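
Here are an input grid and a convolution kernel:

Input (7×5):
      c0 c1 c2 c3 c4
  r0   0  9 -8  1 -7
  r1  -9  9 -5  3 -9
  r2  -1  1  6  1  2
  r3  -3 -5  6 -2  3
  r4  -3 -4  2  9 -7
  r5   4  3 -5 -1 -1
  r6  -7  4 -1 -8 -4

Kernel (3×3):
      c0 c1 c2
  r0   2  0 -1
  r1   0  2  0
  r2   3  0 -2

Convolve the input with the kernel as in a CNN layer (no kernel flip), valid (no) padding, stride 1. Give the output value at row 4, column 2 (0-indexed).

14

The receptive field on the input at this output position is [2 9 -7 / -5 -1 -1 / -1 -8 -4]. Elementwise product with the kernel and sum: 2·2 + -7·-1 + -1·2 + -1·3 + -4·-2.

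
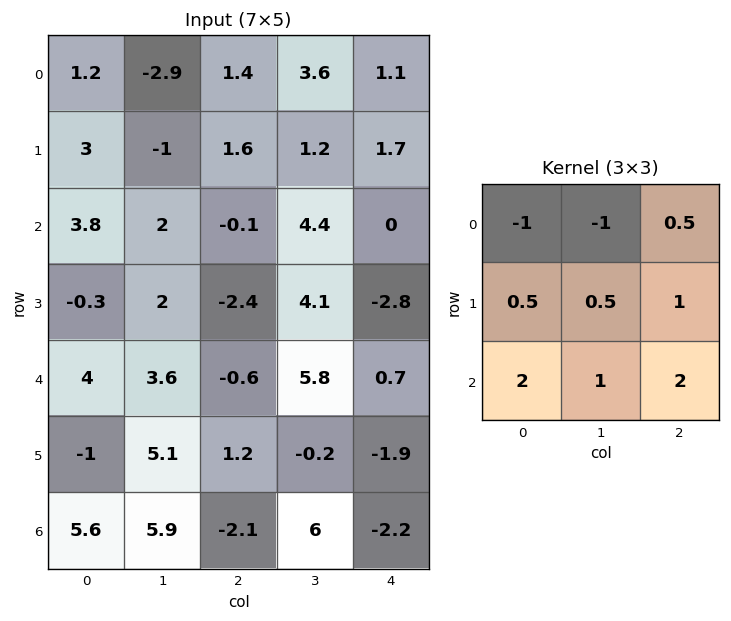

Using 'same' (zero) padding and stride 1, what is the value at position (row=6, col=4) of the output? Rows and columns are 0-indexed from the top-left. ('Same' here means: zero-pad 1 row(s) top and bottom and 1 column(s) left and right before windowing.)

4

The receptive field on the zero-padded input at this output position is [-0.2 -1.9 0 / 6 -2.2 0 / 0 0 0]. Elementwise product with the kernel and sum: -0.2·-1 + -1.9·-1 + 0·0.5 + 6·0.5 + -2.2·0.5 + 0·1 + 0·2 + 0·1 + 0·2.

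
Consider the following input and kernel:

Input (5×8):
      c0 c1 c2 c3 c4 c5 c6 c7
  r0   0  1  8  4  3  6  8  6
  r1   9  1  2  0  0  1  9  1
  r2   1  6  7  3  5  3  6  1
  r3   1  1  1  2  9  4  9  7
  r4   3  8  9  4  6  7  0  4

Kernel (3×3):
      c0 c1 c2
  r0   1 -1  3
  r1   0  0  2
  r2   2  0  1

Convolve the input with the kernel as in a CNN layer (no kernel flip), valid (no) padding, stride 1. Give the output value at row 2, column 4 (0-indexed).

50

The receptive field on the input at this output position is [5 3 6 / 9 4 9 / 6 7 0]. Elementwise product with the kernel and sum: 5·1 + 3·-1 + 6·3 + 9·2 + 6·2 + 0·1.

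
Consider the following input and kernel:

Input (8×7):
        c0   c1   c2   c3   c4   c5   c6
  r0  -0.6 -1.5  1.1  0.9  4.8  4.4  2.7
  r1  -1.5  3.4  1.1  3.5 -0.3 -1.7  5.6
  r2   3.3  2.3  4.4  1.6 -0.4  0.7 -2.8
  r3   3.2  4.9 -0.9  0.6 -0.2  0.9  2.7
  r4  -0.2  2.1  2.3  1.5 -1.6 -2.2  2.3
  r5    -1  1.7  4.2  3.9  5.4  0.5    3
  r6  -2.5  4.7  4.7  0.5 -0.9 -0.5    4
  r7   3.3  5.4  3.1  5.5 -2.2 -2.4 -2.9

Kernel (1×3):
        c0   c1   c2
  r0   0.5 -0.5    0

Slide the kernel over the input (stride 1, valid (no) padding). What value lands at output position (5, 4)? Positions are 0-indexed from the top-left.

2.45

The receptive field on the input at this output position is [5.4 0.5 3]. Elementwise product with the kernel and sum: 5.4·0.5 + 0.5·-0.5.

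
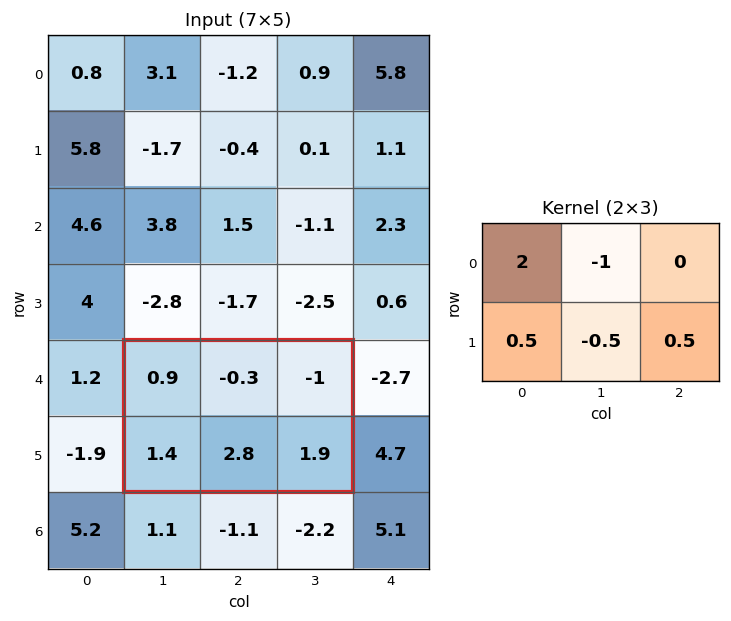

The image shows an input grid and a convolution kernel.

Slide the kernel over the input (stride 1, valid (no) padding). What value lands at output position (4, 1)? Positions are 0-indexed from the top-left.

The receptive field on the input at this output position is [0.9 -0.3 -1 / 1.4 2.8 1.9]. Elementwise product with the kernel and sum: 0.9·2 + -0.3·-1 + 1.4·0.5 + 2.8·-0.5 + 1.9·0.5.

2.35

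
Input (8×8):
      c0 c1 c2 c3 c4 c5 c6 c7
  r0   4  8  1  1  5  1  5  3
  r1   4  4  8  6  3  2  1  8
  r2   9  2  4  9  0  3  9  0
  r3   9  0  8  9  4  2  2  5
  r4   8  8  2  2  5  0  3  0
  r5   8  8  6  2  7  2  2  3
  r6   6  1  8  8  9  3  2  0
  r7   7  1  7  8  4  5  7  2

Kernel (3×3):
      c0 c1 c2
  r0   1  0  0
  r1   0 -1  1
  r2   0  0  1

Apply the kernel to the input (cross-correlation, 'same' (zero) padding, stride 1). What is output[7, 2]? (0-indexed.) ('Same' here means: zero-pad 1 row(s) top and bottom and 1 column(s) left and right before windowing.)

2

The receptive field on the zero-padded input at this output position is [1 8 8 / 1 7 8 / 0 0 0]. Elementwise product with the kernel and sum: 1·1 + 7·-1 + 8·1 + 0·1.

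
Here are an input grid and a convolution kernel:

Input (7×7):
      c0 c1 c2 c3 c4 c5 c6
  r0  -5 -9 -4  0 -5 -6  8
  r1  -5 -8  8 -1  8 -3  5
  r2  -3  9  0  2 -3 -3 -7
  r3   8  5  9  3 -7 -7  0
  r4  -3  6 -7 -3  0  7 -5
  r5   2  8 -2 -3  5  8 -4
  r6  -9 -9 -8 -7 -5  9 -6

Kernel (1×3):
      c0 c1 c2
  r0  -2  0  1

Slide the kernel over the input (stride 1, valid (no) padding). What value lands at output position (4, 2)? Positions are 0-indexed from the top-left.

14

The receptive field on the input at this output position is [-7 -3 0]. Elementwise product with the kernel and sum: -7·-2 + 0·1.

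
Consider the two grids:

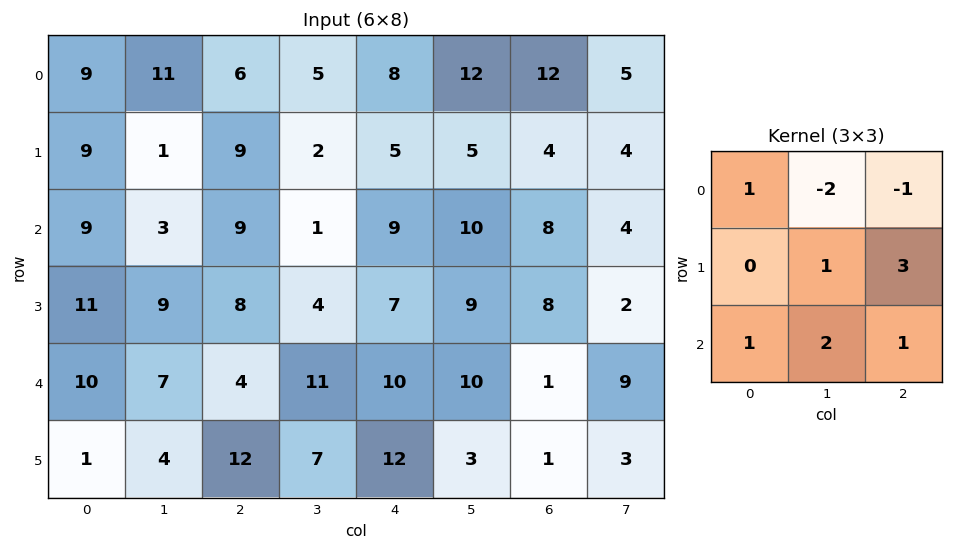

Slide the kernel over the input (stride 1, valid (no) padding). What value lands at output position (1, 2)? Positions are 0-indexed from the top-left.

The receptive field on the input at this output position is [9 2 5 / 9 1 9 / 8 4 7]. Elementwise product with the kernel and sum: 9·1 + 2·-2 + 5·-1 + 1·1 + 9·3 + 8·1 + 4·2 + 7·1.

51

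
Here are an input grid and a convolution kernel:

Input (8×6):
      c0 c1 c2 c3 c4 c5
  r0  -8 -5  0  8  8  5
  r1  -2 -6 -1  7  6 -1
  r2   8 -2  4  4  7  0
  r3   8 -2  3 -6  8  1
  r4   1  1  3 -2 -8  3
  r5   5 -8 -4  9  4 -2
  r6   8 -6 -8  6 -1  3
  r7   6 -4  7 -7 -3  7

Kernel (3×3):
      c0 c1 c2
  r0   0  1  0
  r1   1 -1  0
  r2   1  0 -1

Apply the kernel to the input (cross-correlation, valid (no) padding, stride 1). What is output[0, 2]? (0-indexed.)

-3

The receptive field on the input at this output position is [0 8 8 / -1 7 6 / 4 4 7]. Elementwise product with the kernel and sum: 8·1 + -1·1 + 7·-1 + 4·1 + 7·-1.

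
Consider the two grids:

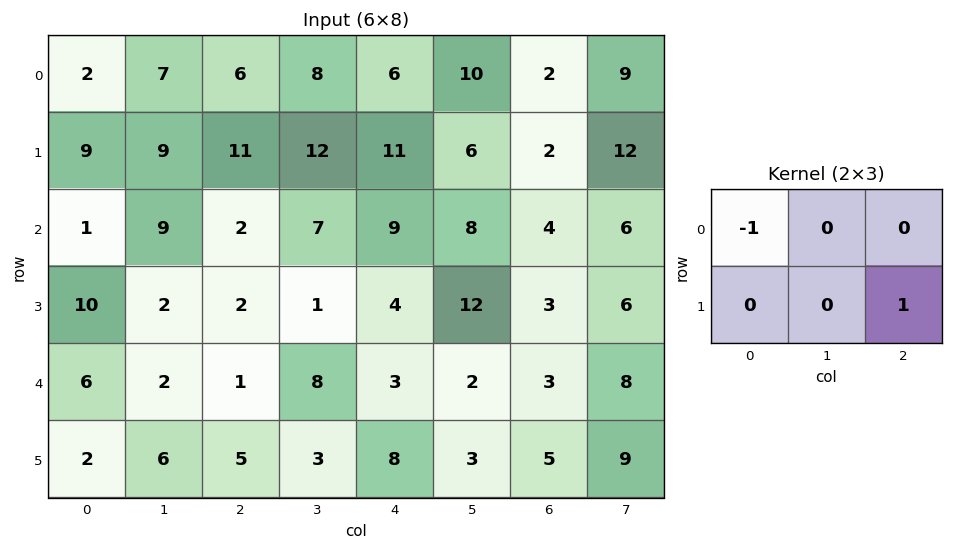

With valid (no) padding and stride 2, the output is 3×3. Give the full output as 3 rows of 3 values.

Output[0,0]: The receptive field on the input at this output position is [2 7 6 / 9 9 11]. Elementwise product with the kernel and sum: 2·-1 + 11·1.
Output[0,1]: The receptive field on the input at this output position is [6 8 6 / 11 12 11]. Elementwise product with the kernel and sum: 6·-1 + 11·1.

9 5 -4
1 2 -6
-1 7 2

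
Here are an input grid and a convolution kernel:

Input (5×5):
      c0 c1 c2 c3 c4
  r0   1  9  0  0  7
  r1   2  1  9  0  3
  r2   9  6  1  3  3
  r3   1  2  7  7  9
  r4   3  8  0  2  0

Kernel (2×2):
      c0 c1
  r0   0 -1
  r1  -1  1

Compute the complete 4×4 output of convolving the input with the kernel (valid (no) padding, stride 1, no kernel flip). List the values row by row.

-10 8 -9 -4
-4 -14 2 -3
-5 4 -3 -1
3 -15 -5 -11

Output[0,0]: The receptive field on the input at this output position is [1 9 / 2 1]. Elementwise product with the kernel and sum: 9·-1 + 2·-1 + 1·1.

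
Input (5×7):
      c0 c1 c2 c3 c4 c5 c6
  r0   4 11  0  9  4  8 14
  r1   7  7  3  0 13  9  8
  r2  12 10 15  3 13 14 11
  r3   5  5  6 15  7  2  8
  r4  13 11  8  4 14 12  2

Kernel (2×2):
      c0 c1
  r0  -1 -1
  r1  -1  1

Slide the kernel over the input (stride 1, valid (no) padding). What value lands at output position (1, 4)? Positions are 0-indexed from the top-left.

-21

The receptive field on the input at this output position is [13 9 / 13 14]. Elementwise product with the kernel and sum: 13·-1 + 9·-1 + 13·-1 + 14·1.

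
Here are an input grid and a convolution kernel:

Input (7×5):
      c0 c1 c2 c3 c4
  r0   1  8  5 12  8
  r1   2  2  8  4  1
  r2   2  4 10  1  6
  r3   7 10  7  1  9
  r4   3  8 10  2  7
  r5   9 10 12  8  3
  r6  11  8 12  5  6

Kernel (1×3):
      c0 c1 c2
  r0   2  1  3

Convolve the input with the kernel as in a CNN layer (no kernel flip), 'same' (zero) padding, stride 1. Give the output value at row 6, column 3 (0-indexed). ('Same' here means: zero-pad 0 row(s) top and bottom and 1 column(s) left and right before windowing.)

47

The receptive field on the zero-padded input at this output position is [12 5 6]. Elementwise product with the kernel and sum: 12·2 + 5·1 + 6·3.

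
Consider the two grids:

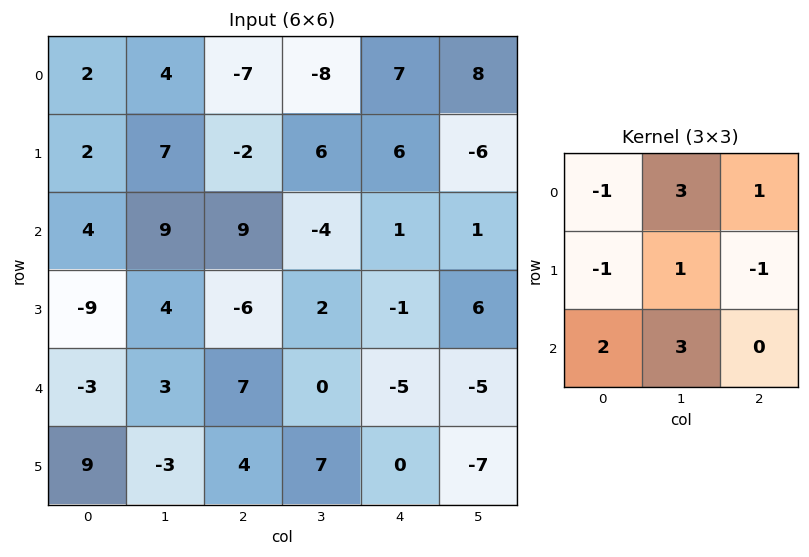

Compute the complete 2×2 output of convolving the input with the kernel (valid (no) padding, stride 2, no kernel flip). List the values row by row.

45 -2
54 3

Output[0,0]: The receptive field on the input at this output position is [2 4 -7 / 2 7 -2 / 4 9 9]. Elementwise product with the kernel and sum: 2·-1 + 4·3 + -7·1 + 2·-1 + 7·1 + -2·-1 + 4·2 + 9·3.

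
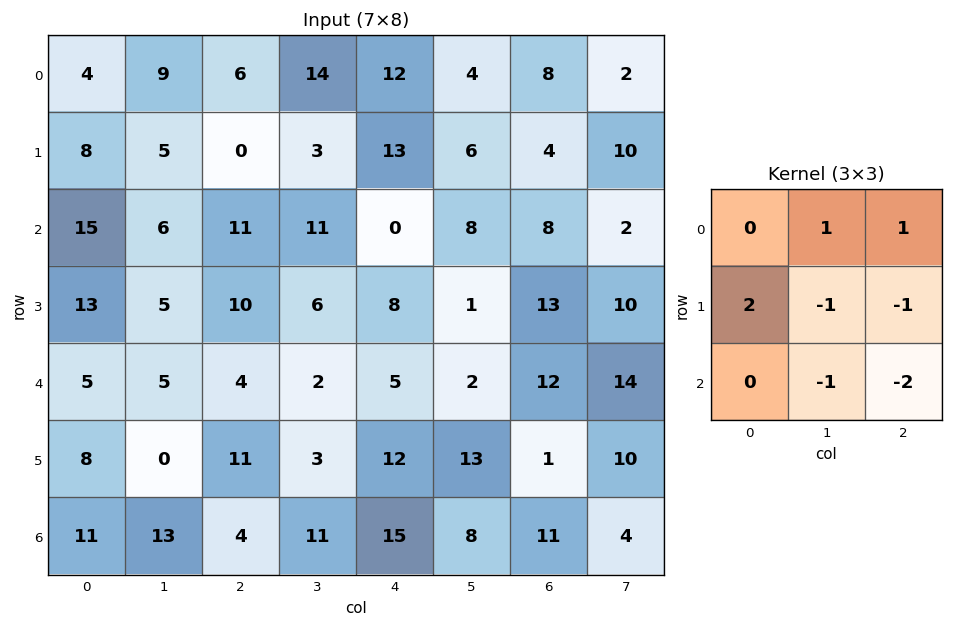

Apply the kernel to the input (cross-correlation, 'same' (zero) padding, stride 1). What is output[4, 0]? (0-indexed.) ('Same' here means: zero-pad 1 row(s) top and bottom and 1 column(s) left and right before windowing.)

The receptive field on the zero-padded input at this output position is [0 13 5 / 0 5 5 / 0 8 0]. Elementwise product with the kernel and sum: 13·1 + 5·1 + 0·2 + 5·-1 + 5·-1 + 8·-1 + 0·-2.

0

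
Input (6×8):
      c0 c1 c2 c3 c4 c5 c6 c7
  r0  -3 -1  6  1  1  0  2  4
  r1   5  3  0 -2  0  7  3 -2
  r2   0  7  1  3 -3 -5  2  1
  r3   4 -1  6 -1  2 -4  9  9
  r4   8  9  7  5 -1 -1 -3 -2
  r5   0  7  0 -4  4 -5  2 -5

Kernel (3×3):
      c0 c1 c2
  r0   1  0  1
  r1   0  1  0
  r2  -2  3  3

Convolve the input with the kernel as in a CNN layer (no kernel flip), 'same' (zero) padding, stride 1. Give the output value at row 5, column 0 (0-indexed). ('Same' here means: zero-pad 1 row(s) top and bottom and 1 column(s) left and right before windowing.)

9

The receptive field on the zero-padded input at this output position is [0 8 9 / 0 0 7 / 0 0 0]. Elementwise product with the kernel and sum: 0·1 + 9·1 + 0·1 + 0·-2 + 0·3 + 0·3.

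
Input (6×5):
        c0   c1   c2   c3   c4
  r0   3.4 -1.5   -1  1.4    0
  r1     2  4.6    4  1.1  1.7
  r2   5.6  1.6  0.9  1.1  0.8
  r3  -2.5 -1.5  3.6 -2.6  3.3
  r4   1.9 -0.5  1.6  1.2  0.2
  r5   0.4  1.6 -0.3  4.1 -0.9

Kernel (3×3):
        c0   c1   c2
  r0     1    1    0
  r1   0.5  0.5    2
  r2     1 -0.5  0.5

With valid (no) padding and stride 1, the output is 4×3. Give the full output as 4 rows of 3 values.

18.45 5.7 7.1
12.05 7.45 14.25
15.35 -2.35 10.2
-0.65 8.85 0

Output[0,0]: The receptive field on the input at this output position is [3.4 -1.5 -1 / 2 4.6 4 / 5.6 1.6 0.9]. Elementwise product with the kernel and sum: 3.4·1 + -1.5·1 + 2·0.5 + 4.6·0.5 + 4·2 + 5.6·1 + 1.6·-0.5 + 0.9·0.5.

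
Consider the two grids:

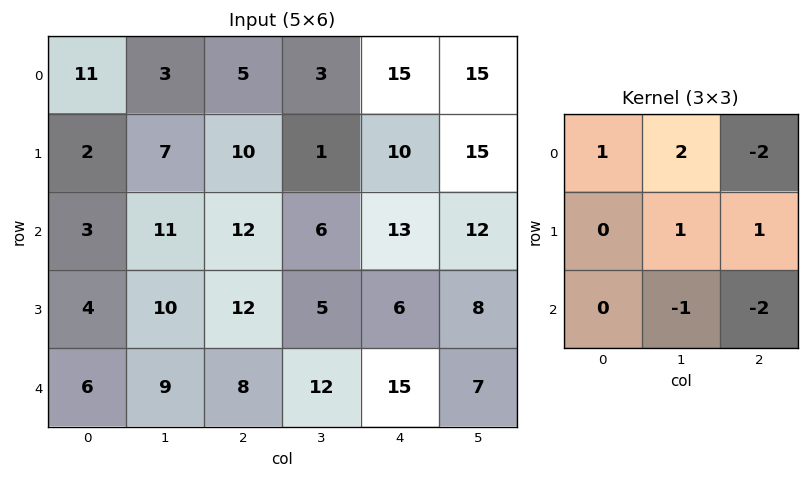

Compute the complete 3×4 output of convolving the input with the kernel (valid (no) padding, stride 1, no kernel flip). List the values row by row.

Output[0,0]: The receptive field on the input at this output position is [11 3 5 / 2 7 10 / 3 11 12]. Elementwise product with the kernel and sum: 11·1 + 3·2 + 5·-2 + 7·1 + 10·1 + 11·-1 + 12·-2.

-11 -6 -40 -9
-15 21 -6 -6
-2 8 -33 -7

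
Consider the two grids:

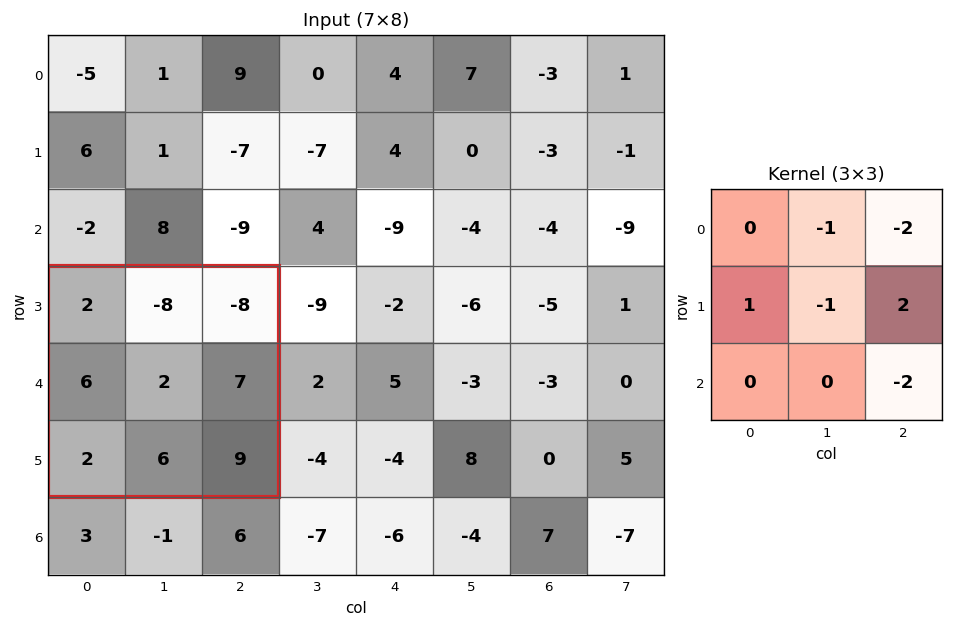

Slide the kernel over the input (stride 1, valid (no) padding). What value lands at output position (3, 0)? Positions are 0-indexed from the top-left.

The receptive field on the input at this output position is [2 -8 -8 / 6 2 7 / 2 6 9]. Elementwise product with the kernel and sum: -8·-1 + -8·-2 + 6·1 + 2·-1 + 7·2 + 9·-2.

24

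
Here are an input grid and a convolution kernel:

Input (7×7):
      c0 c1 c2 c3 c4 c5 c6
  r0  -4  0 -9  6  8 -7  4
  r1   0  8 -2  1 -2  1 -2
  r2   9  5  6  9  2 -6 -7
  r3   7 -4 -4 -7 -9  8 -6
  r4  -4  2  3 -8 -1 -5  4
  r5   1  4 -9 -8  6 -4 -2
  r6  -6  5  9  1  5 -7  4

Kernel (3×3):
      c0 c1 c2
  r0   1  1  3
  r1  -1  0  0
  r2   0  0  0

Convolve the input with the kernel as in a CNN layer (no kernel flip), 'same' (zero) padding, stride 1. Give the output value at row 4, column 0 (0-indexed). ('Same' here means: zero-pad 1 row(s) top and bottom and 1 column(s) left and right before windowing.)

-5

The receptive field on the zero-padded input at this output position is [0 7 -4 / 0 -4 2 / 0 1 4]. Elementwise product with the kernel and sum: 0·1 + 7·1 + -4·3 + 0·-1.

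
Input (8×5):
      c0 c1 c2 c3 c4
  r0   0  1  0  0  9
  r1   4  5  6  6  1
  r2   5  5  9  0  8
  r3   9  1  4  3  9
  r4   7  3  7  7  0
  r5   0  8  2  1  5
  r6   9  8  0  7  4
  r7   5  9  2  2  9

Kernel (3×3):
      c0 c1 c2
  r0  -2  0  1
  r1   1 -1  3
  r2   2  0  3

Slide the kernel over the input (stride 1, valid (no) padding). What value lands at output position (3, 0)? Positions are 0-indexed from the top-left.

The receptive field on the input at this output position is [9 1 4 / 7 3 7 / 0 8 2]. Elementwise product with the kernel and sum: 9·-2 + 4·1 + 7·1 + 3·-1 + 7·3 + 0·2 + 2·3.

17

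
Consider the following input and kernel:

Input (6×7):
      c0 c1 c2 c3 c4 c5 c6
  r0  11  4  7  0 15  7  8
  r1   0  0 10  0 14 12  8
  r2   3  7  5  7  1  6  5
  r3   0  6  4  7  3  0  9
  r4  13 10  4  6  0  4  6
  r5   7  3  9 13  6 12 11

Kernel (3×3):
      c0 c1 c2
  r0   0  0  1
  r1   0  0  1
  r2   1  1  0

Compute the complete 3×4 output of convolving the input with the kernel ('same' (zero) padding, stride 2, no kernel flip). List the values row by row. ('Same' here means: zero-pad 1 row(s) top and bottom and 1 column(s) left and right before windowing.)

4 10 21 20
7 17 28 9
23 25 23 23

Output[0,0]: The receptive field on the zero-padded input at this output position is [0 0 0 / 0 11 4 / 0 0 0]. Elementwise product with the kernel and sum: 0·1 + 4·1 + 0·1 + 0·1.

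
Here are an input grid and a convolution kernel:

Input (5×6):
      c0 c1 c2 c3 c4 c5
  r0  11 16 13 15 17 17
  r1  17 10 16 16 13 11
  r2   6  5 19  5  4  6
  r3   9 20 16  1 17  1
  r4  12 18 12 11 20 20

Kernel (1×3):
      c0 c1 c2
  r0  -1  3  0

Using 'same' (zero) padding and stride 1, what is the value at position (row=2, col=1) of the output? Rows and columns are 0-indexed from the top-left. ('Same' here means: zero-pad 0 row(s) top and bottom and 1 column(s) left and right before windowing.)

The receptive field on the zero-padded input at this output position is [6 5 19]. Elementwise product with the kernel and sum: 6·-1 + 5·3.

9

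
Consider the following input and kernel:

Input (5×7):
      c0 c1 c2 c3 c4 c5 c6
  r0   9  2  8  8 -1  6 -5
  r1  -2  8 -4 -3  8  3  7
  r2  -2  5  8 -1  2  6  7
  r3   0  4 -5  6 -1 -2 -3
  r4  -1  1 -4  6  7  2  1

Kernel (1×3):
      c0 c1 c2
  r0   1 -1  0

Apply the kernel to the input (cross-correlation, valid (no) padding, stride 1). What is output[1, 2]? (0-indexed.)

The receptive field on the input at this output position is [-4 -3 8]. Elementwise product with the kernel and sum: -4·1 + -3·-1.

-1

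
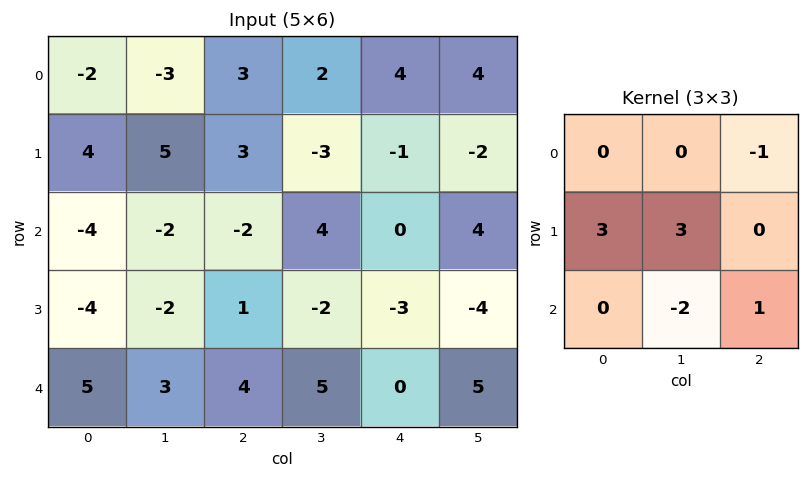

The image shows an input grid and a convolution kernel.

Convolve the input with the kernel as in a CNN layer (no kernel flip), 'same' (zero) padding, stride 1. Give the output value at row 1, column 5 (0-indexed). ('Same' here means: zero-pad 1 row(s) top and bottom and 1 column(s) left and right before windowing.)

-17

The receptive field on the zero-padded input at this output position is [4 4 0 / -1 -2 0 / 0 4 0]. Elementwise product with the kernel and sum: 0·-1 + -1·3 + -2·3 + 4·-2 + 0·1.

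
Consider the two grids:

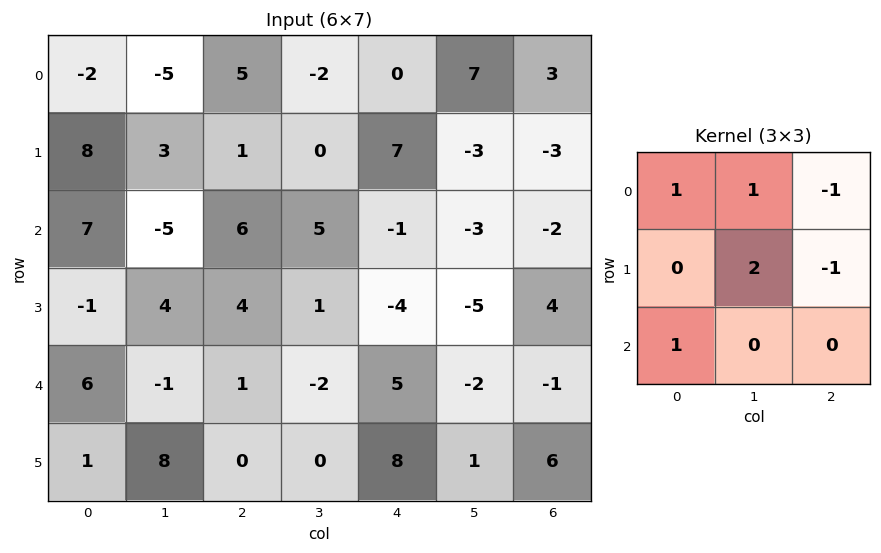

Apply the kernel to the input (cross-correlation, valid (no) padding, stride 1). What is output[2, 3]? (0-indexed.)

The receptive field on the input at this output position is [5 -1 -3 / 1 -4 -5 / -2 5 -2]. Elementwise product with the kernel and sum: 5·1 + -1·1 + -3·-1 + -4·2 + -5·-1 + -2·1.

2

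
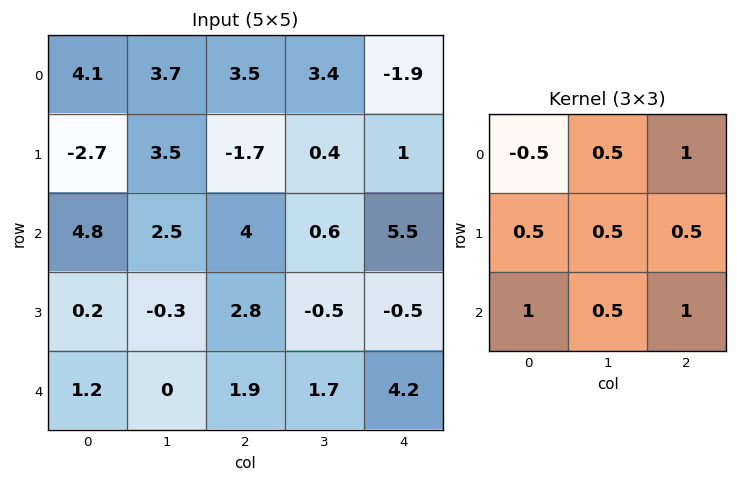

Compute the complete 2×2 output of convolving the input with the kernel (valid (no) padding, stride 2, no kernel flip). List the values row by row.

Output[0,0]: The receptive field on the input at this output position is [4.1 3.7 3.5 / -2.7 3.5 -1.7 / 4.8 2.5 4]. Elementwise product with the kernel and sum: 4.1·-0.5 + 3.7·0.5 + 3.5·1 + -2.7·0.5 + 3.5·0.5 + -1.7·0.5 + 4.8·1 + 2.5·0.5 + 4·1.
Output[0,1]: The receptive field on the input at this output position is [3.5 3.4 -1.9 / -1.7 0.4 1 / 4 0.6 5.5]. Elementwise product with the kernel and sum: 3.5·-0.5 + 3.4·0.5 + -1.9·1 + -1.7·0.5 + 0.4·0.5 + 1·0.5 + 4·1 + 0.6·0.5 + 5.5·1.

12.9 7.7
7.3 11.65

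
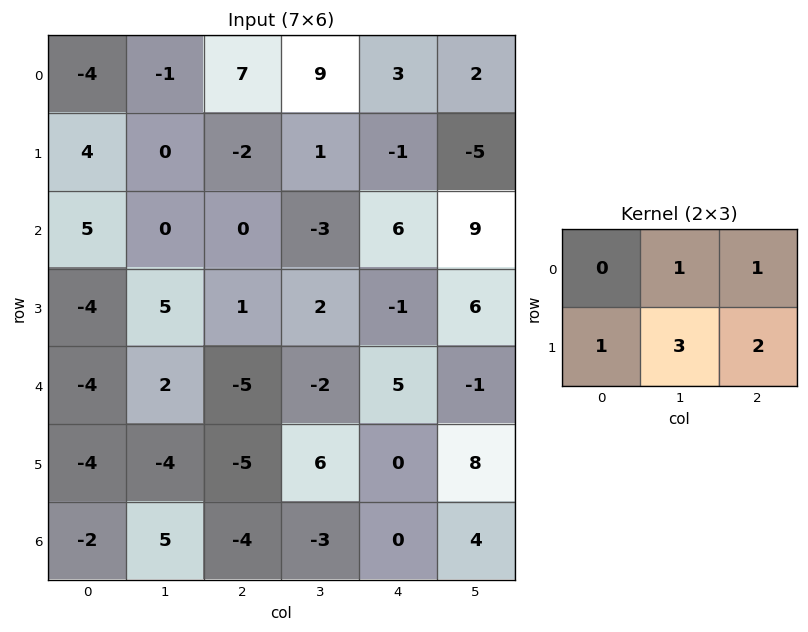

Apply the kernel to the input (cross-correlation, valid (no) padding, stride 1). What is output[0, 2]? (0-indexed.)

The receptive field on the input at this output position is [7 9 3 / -2 1 -1]. Elementwise product with the kernel and sum: 9·1 + 3·1 + -2·1 + 1·3 + -1·2.

11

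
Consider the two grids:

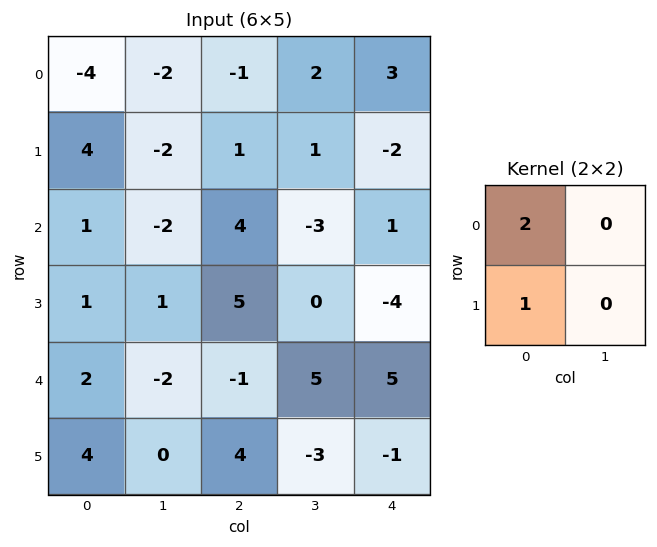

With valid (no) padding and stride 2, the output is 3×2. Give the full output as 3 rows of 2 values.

-4 -1
3 13
8 2

Output[0,0]: The receptive field on the input at this output position is [-4 -2 / 4 -2]. Elementwise product with the kernel and sum: -4·2 + 4·1.
Output[0,1]: The receptive field on the input at this output position is [-1 2 / 1 1]. Elementwise product with the kernel and sum: -1·2 + 1·1.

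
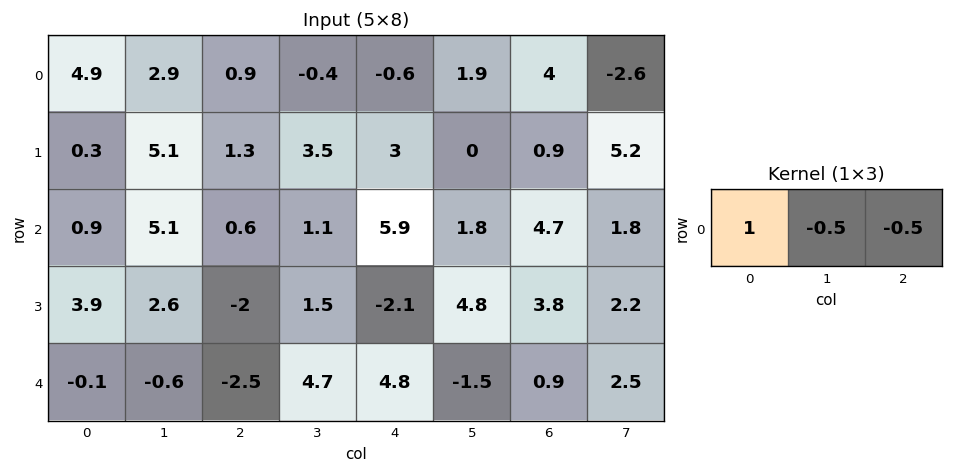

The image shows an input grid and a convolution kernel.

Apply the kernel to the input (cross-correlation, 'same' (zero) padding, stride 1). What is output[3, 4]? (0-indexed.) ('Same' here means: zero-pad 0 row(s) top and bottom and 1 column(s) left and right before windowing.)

The receptive field on the zero-padded input at this output position is [1.5 -2.1 4.8]. Elementwise product with the kernel and sum: 1.5·1 + -2.1·-0.5 + 4.8·-0.5.

0.15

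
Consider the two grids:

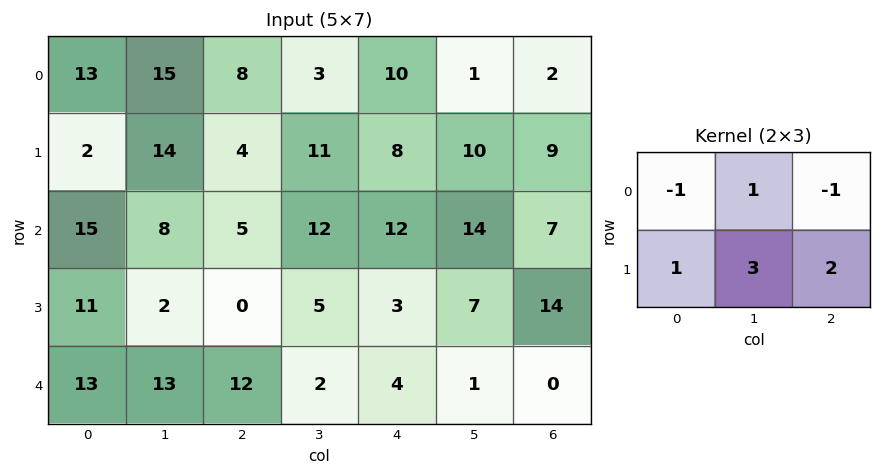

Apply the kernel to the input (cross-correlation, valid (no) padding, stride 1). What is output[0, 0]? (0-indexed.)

46

The receptive field on the input at this output position is [13 15 8 / 2 14 4]. Elementwise product with the kernel and sum: 13·-1 + 15·1 + 8·-1 + 2·1 + 14·3 + 4·2.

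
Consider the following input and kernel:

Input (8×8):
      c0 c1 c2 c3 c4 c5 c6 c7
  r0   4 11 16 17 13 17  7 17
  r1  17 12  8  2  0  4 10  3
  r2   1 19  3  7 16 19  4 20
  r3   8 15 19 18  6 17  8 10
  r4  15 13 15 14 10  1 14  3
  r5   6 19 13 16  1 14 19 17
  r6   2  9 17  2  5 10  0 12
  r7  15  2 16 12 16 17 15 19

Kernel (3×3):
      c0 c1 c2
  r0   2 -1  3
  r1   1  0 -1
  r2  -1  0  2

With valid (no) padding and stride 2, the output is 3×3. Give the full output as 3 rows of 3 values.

59 91 12
-4 65 41
87 51 38

Output[0,0]: The receptive field on the input at this output position is [4 11 16 / 17 12 8 / 1 19 3]. Elementwise product with the kernel and sum: 4·2 + 11·-1 + 16·3 + 17·1 + 8·-1 + 1·-1 + 3·2.
Output[0,1]: The receptive field on the input at this output position is [16 17 13 / 8 2 0 / 3 7 16]. Elementwise product with the kernel and sum: 16·2 + 17·-1 + 13·3 + 8·1 + 0·-1 + 3·-1 + 16·2.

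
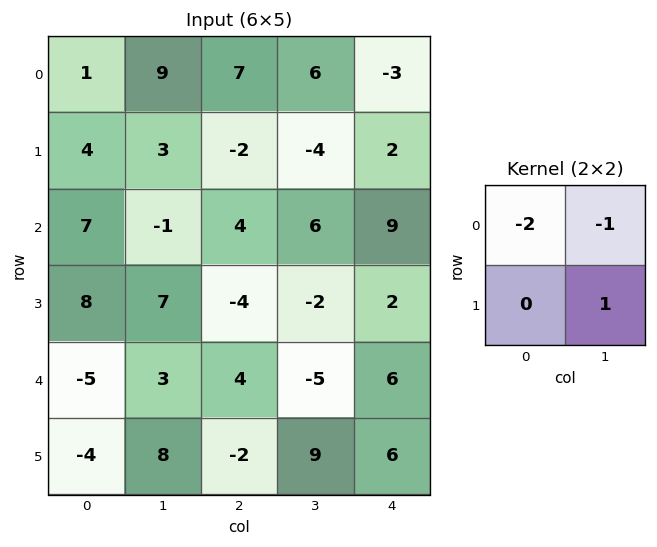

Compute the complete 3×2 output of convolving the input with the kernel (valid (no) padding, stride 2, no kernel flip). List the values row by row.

-8 -24
-6 -16
15 6

Output[0,0]: The receptive field on the input at this output position is [1 9 / 4 3]. Elementwise product with the kernel and sum: 1·-2 + 9·-1 + 3·1.
Output[0,1]: The receptive field on the input at this output position is [7 6 / -2 -4]. Elementwise product with the kernel and sum: 7·-2 + 6·-1 + -4·1.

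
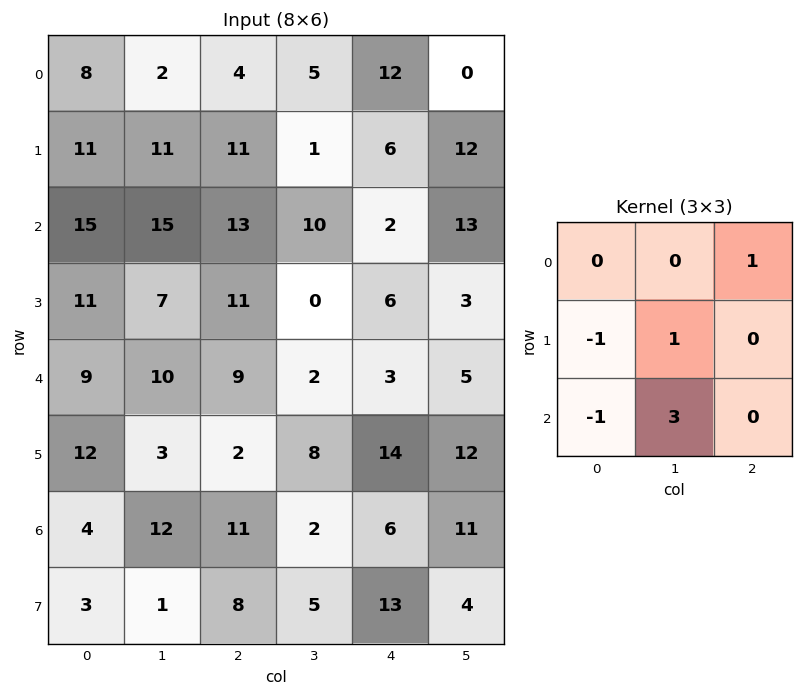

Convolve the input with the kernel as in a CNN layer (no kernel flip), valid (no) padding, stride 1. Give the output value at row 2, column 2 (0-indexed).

-12

The receptive field on the input at this output position is [13 10 2 / 11 0 6 / 9 2 3]. Elementwise product with the kernel and sum: 2·1 + 11·-1 + 0·1 + 9·-1 + 2·3.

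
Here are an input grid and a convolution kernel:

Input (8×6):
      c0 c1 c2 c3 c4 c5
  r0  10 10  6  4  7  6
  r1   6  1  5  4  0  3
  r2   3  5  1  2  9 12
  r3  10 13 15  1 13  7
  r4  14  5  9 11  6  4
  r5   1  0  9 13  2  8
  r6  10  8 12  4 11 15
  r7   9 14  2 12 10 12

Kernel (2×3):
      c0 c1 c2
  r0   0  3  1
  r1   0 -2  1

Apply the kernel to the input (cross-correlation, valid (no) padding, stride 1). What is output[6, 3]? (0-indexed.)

The receptive field on the input at this output position is [4 11 15 / 12 10 12]. Elementwise product with the kernel and sum: 11·3 + 15·1 + 10·-2 + 12·1.

40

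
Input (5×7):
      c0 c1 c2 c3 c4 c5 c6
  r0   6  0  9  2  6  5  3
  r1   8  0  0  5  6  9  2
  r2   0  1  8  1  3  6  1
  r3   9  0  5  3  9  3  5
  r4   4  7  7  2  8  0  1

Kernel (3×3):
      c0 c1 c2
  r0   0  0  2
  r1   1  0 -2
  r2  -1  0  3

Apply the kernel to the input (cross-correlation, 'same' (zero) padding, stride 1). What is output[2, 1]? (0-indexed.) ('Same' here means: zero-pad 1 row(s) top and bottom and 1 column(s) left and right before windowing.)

The receptive field on the zero-padded input at this output position is [8 0 0 / 0 1 8 / 9 0 5]. Elementwise product with the kernel and sum: 0·2 + 0·1 + 8·-2 + 9·-1 + 5·3.

-10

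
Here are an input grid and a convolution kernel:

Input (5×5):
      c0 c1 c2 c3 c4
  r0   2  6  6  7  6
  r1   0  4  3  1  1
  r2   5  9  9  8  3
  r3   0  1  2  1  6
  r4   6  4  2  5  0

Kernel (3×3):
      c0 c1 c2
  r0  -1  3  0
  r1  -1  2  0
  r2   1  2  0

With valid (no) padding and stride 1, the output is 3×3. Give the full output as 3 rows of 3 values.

Output[0,0]: The receptive field on the input at this output position is [2 6 6 / 0 4 3 / 5 9 9]. Elementwise product with the kernel and sum: 2·-1 + 6·3 + 0·-1 + 4·2 + 5·1 + 9·2.
Output[0,1]: The receptive field on the input at this output position is [6 6 7 / 4 3 1 / 9 9 8]. Elementwise product with the kernel and sum: 6·-1 + 6·3 + 4·-1 + 3·2 + 9·1 + 9·2.

47 41 39
27 19 11
38 29 27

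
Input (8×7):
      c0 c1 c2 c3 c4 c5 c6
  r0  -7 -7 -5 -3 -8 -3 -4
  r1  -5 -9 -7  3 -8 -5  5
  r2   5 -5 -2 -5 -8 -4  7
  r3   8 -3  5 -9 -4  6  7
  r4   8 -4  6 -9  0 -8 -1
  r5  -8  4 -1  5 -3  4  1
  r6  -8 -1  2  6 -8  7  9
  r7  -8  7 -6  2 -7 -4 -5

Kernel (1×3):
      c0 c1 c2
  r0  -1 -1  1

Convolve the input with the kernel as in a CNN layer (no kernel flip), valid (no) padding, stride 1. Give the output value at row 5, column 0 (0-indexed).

The receptive field on the input at this output position is [-8 4 -1]. Elementwise product with the kernel and sum: -8·-1 + 4·-1 + -1·1.

3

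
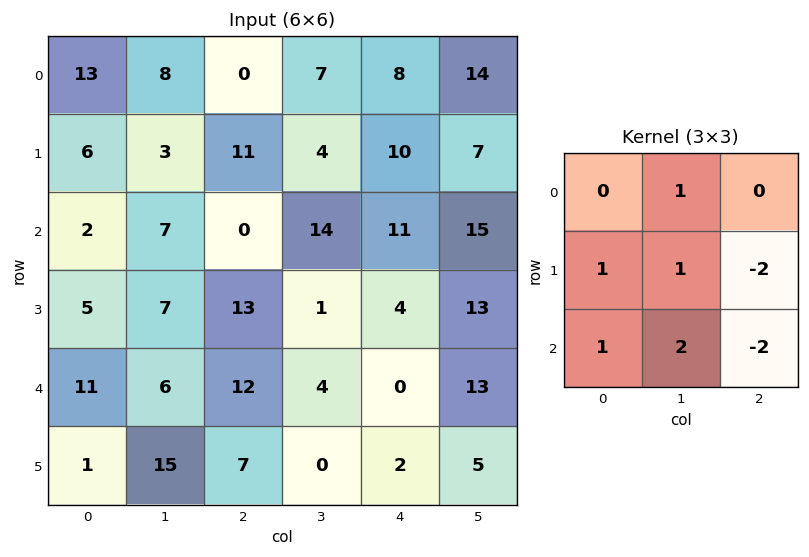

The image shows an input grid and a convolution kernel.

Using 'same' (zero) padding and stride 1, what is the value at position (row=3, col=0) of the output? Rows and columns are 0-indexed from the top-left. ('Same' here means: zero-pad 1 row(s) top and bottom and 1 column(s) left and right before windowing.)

3

The receptive field on the zero-padded input at this output position is [0 2 7 / 0 5 7 / 0 11 6]. Elementwise product with the kernel and sum: 2·1 + 0·1 + 5·1 + 7·-2 + 0·1 + 11·2 + 6·-2.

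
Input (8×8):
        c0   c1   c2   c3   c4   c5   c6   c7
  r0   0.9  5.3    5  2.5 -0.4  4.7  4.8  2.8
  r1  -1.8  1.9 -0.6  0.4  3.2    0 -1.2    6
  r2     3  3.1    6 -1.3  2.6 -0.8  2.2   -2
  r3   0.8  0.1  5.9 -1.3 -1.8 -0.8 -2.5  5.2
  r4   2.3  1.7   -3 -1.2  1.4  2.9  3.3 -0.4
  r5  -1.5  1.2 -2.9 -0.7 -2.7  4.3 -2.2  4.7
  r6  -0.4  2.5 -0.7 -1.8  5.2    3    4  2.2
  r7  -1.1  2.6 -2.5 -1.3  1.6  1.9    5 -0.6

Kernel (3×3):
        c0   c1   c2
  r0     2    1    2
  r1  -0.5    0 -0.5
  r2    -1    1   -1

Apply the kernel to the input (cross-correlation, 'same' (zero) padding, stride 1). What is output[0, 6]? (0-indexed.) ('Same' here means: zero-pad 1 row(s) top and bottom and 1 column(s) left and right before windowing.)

-10.95

The receptive field on the zero-padded input at this output position is [0 0 0 / 4.7 4.8 2.8 / 0 -1.2 6]. Elementwise product with the kernel and sum: 0·2 + 0·1 + 0·2 + 4.7·-0.5 + 2.8·-0.5 + 0·-1 + -1.2·1 + 6·-1.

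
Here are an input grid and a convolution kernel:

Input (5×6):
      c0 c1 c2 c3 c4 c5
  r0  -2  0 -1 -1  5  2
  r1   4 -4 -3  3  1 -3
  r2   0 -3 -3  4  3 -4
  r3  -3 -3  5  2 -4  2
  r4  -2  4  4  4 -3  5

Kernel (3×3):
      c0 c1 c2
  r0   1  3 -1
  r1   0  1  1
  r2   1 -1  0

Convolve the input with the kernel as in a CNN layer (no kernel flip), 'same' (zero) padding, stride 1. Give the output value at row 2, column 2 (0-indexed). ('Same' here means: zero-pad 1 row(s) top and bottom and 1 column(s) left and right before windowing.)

-23

The receptive field on the zero-padded input at this output position is [-4 -3 3 / -3 -3 4 / -3 5 2]. Elementwise product with the kernel and sum: -4·1 + -3·3 + 3·-1 + -3·1 + 4·1 + -3·1 + 5·-1.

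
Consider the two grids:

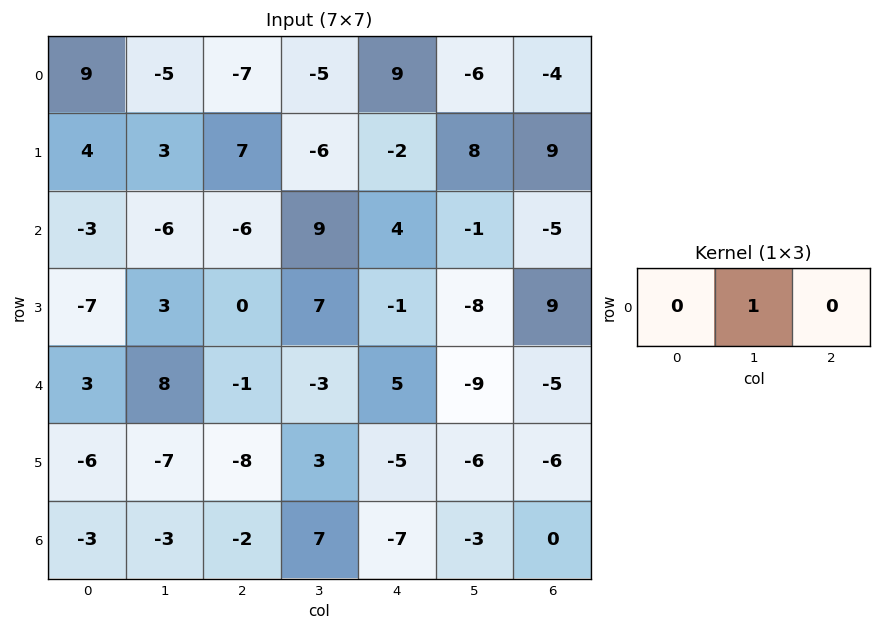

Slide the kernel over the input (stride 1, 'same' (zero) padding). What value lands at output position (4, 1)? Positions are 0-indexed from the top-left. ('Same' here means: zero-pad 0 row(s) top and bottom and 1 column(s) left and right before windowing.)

8

The receptive field on the zero-padded input at this output position is [3 8 -1]. Elementwise product with the kernel and sum: 8·1.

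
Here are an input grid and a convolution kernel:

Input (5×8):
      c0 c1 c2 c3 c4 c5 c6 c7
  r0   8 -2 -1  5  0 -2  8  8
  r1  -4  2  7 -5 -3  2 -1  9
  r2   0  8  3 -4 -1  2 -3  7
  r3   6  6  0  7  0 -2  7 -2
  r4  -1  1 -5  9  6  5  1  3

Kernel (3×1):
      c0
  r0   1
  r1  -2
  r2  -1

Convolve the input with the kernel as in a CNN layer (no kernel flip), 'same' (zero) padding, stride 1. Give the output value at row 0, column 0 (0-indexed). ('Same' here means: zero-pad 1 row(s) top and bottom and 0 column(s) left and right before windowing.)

-12

The receptive field on the zero-padded input at this output position is [0 / 8 / -4]. Elementwise product with the kernel and sum: 0·1 + 8·-2 + -4·-1.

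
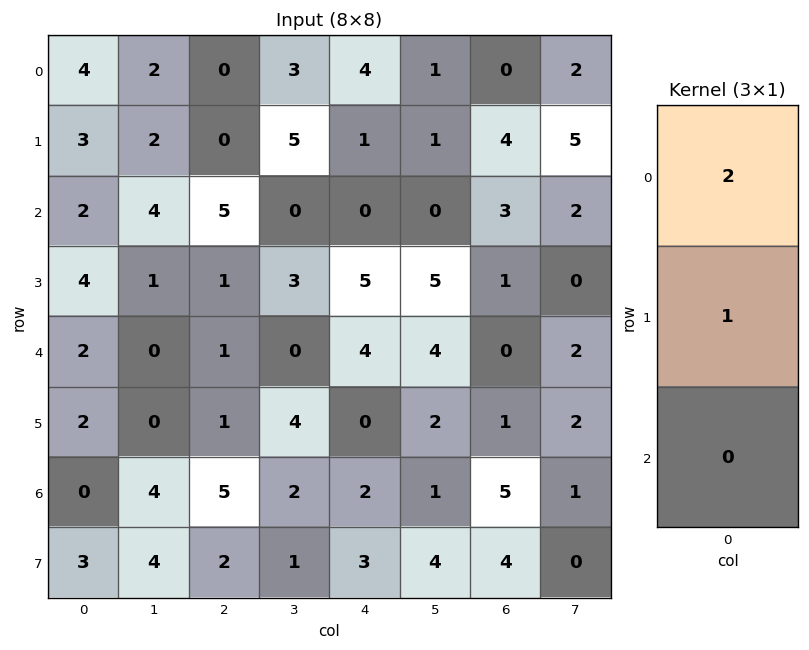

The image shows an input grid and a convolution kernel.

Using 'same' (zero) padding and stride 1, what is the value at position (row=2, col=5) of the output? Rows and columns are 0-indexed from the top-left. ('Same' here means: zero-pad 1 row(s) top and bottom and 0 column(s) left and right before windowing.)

The receptive field on the zero-padded input at this output position is [1 / 0 / 5]. Elementwise product with the kernel and sum: 1·2 + 0·1.

2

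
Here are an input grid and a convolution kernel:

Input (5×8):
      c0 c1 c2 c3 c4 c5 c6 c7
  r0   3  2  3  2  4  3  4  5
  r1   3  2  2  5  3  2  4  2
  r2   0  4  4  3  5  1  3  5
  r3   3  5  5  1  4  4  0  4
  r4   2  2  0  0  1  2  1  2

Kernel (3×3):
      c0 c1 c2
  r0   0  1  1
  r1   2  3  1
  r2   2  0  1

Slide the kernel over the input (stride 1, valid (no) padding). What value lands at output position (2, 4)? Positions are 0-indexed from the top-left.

27

The receptive field on the input at this output position is [5 1 3 / 4 4 0 / 1 2 1]. Elementwise product with the kernel and sum: 1·1 + 3·1 + 4·2 + 4·3 + 0·1 + 1·2 + 1·1.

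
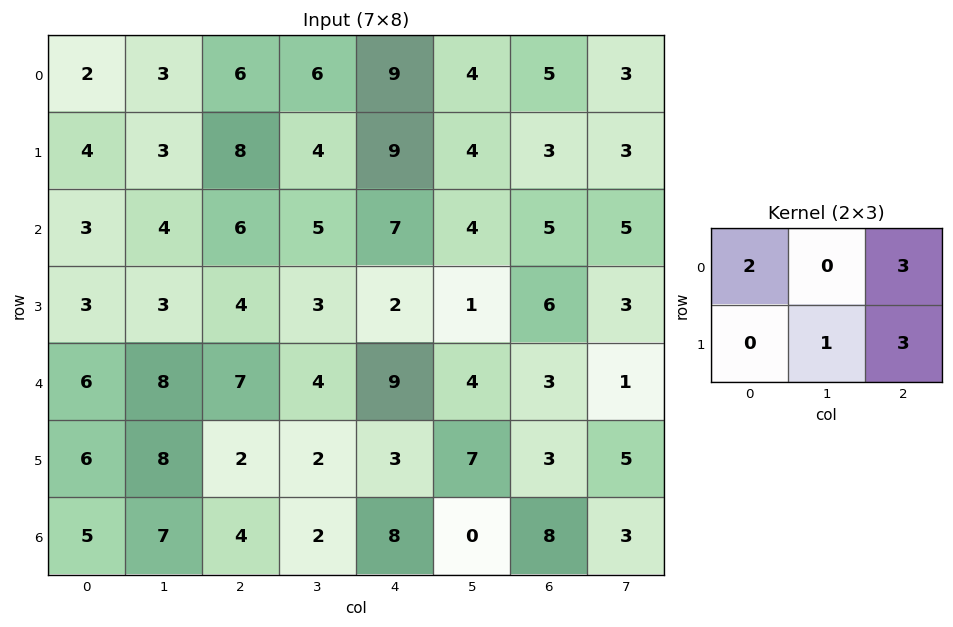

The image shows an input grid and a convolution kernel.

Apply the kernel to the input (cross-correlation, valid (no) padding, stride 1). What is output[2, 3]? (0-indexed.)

The receptive field on the input at this output position is [5 7 4 / 3 2 1]. Elementwise product with the kernel and sum: 5·2 + 4·3 + 2·1 + 1·3.

27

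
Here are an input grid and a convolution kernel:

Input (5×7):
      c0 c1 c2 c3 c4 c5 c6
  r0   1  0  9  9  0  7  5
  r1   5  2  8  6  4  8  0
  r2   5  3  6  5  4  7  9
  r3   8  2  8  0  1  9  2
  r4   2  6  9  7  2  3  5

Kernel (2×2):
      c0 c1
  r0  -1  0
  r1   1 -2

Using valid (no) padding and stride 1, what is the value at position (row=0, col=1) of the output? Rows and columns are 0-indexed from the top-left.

The receptive field on the input at this output position is [0 9 / 2 8]. Elementwise product with the kernel and sum: 0·-1 + 2·1 + 8·-2.

-14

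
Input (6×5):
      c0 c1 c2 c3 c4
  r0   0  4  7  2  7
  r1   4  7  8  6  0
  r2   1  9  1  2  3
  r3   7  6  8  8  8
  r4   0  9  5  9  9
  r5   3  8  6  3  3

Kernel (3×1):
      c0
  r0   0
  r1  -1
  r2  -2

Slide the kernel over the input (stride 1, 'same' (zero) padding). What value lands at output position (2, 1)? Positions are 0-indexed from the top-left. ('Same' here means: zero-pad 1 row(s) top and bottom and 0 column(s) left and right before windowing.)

-21

The receptive field on the zero-padded input at this output position is [7 / 9 / 6]. Elementwise product with the kernel and sum: 9·-1 + 6·-2.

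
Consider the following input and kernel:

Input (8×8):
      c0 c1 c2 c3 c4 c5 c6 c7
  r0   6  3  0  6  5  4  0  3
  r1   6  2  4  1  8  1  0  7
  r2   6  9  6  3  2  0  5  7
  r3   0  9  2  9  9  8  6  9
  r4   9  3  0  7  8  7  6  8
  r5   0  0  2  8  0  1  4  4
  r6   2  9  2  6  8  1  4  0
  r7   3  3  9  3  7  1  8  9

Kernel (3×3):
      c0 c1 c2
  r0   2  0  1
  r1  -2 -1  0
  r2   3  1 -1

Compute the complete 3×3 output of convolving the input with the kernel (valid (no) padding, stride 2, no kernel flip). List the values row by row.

Output[0,0]: The receptive field on the input at this output position is [6 3 0 / 6 2 4 / 6 9 6]. Elementwise product with the kernel and sum: 6·2 + 0·1 + 6·-2 + 2·-1 + 6·3 + 9·1 + 6·-1.
Output[0,1]: The receptive field on the input at this output position is [0 6 5 / 4 1 8 / 6 3 2]. Elementwise product with the kernel and sum: 0·2 + 5·1 + 4·-2 + 1·-1 + 6·3 + 3·1 + 2·-1.

19 15 -6
39 0 8
31 0 42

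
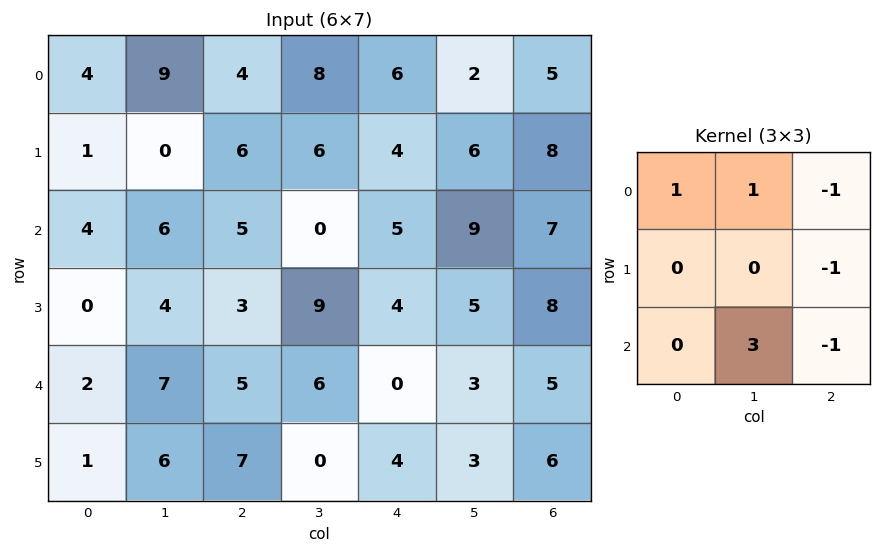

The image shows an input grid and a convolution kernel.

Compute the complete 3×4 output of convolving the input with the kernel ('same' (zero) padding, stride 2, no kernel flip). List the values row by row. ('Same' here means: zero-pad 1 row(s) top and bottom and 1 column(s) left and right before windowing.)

-6 4 4 24
-9 0 2 38
-14 13 14 31

Output[0,0]: The receptive field on the zero-padded input at this output position is [0 0 0 / 0 4 9 / 0 1 0]. Elementwise product with the kernel and sum: 0·1 + 0·1 + 0·-1 + 9·-1 + 1·3 + 0·-1.
Output[0,1]: The receptive field on the zero-padded input at this output position is [0 0 0 / 9 4 8 / 0 6 6]. Elementwise product with the kernel and sum: 0·1 + 0·1 + 0·-1 + 8·-1 + 6·3 + 6·-1.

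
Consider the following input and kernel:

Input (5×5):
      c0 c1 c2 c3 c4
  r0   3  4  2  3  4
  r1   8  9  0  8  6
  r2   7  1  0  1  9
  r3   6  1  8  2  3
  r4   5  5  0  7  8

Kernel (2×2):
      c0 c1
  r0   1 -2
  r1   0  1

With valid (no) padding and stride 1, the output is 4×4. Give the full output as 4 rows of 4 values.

4 0 4 1
-9 9 -15 5
6 9 0 -14
9 -15 11 4

Output[0,0]: The receptive field on the input at this output position is [3 4 / 8 9]. Elementwise product with the kernel and sum: 3·1 + 4·-2 + 9·1.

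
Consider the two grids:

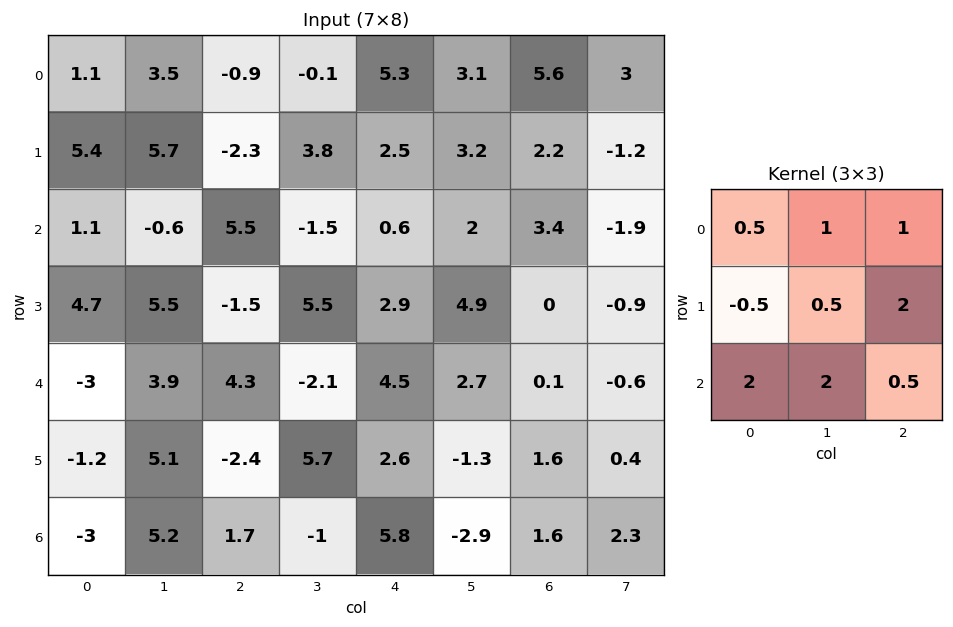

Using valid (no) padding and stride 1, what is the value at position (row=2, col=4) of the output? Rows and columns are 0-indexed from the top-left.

21.15

The receptive field on the input at this output position is [0.6 2 3.4 / 2.9 4.9 0 / 4.5 2.7 0.1]. Elementwise product with the kernel and sum: 0.6·0.5 + 2·1 + 3.4·1 + 2.9·-0.5 + 4.9·0.5 + 0·2 + 4.5·2 + 2.7·2 + 0.1·0.5.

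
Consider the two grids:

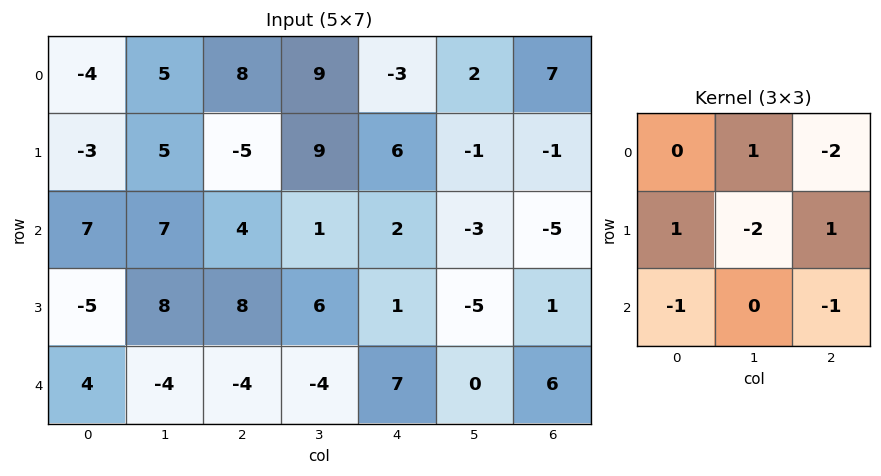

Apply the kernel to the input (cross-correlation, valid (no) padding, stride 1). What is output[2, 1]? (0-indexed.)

8

The receptive field on the input at this output position is [7 4 1 / 8 8 6 / -4 -4 -4]. Elementwise product with the kernel and sum: 4·1 + 1·-2 + 8·1 + 8·-2 + 6·1 + -4·-1 + -4·-1.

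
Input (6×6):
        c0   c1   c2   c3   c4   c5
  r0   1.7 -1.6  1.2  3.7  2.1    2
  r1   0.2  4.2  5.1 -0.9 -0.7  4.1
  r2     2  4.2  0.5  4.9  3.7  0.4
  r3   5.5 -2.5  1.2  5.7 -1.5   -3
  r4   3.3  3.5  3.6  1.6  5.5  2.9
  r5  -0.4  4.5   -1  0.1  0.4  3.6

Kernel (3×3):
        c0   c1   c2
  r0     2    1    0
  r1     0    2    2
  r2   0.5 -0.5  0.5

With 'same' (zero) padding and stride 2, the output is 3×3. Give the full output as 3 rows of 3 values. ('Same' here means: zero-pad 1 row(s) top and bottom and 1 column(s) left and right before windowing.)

2.2 8.9 10.15
8.6 25.3 7.8
21.55 9.4 28.35

Output[0,0]: The receptive field on the zero-padded input at this output position is [0 0 0 / 0 1.7 -1.6 / 0 0.2 4.2]. Elementwise product with the kernel and sum: 0·2 + 0·1 + 1.7·2 + -1.6·2 + 0·0.5 + 0.2·-0.5 + 4.2·0.5.
Output[0,1]: The receptive field on the zero-padded input at this output position is [0 0 0 / -1.6 1.2 3.7 / 4.2 5.1 -0.9]. Elementwise product with the kernel and sum: 0·2 + 0·1 + 1.2·2 + 3.7·2 + 4.2·0.5 + 5.1·-0.5 + -0.9·0.5.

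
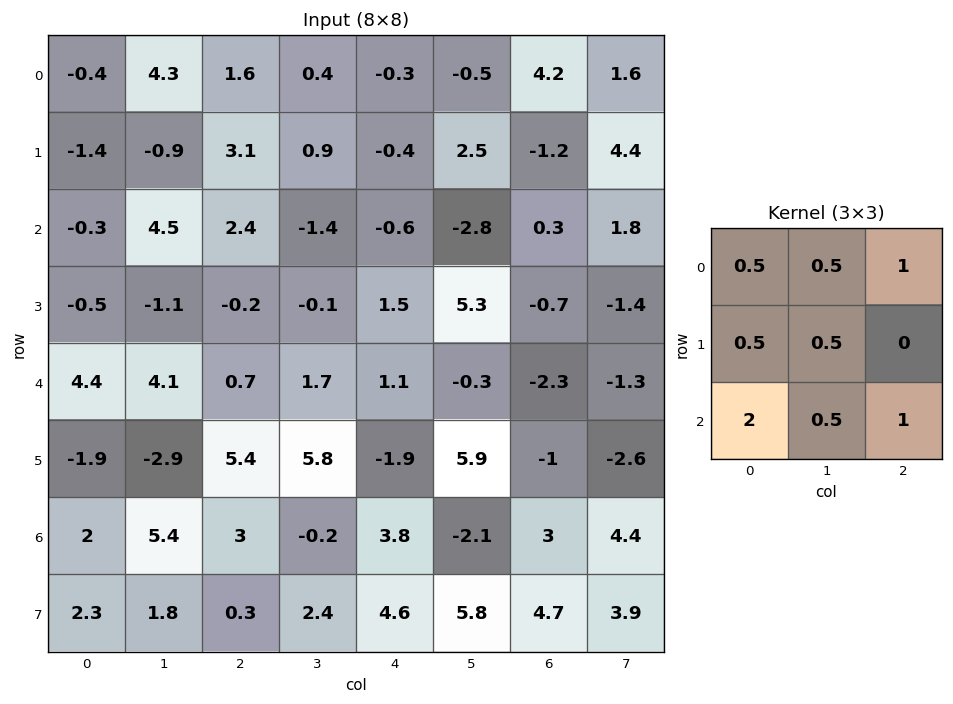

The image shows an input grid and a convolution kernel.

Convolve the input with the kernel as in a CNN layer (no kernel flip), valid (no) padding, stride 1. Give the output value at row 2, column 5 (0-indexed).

The receptive field on the input at this output position is [-2.8 0.3 1.8 / 5.3 -0.7 -1.4 / -0.3 -2.3 -1.3]. Elementwise product with the kernel and sum: -2.8·0.5 + 0.3·0.5 + 1.8·1 + 5.3·0.5 + -0.7·0.5 + -0.3·2 + -2.3·0.5 + -1.3·1.

-0.2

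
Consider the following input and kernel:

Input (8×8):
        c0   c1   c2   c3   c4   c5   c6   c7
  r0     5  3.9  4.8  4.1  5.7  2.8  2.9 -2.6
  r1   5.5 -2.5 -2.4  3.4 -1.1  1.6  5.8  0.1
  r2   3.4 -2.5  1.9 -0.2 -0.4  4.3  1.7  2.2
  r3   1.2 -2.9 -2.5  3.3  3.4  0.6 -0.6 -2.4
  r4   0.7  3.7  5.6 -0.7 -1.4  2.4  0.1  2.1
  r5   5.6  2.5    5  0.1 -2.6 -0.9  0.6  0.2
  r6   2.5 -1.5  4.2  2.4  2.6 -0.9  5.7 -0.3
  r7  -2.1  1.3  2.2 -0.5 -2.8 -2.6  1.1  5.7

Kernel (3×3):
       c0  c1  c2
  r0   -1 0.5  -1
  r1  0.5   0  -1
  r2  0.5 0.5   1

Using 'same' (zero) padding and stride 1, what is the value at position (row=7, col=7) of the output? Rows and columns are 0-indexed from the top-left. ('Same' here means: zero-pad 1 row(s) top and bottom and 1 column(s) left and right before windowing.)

-5.3

The receptive field on the zero-padded input at this output position is [5.7 -0.3 0 / 1.1 5.7 0 / 0 0 0]. Elementwise product with the kernel and sum: 5.7·-1 + -0.3·0.5 + 0·-1 + 1.1·0.5 + 0·-1 + 0·0.5 + 0·0.5 + 0·1.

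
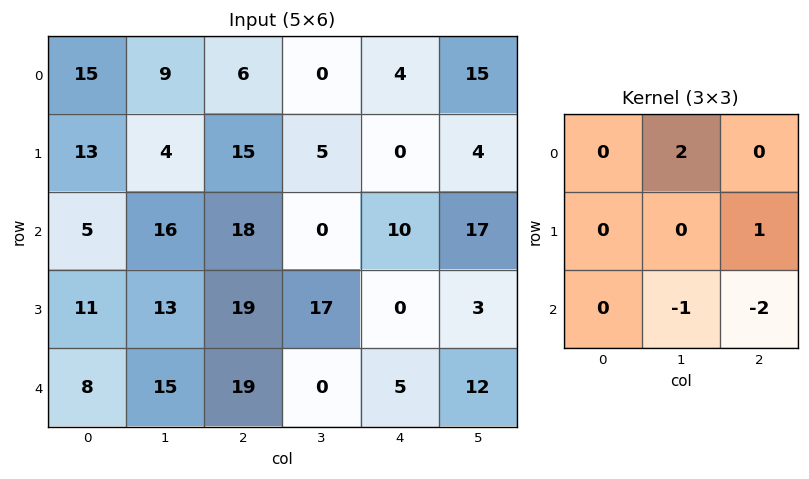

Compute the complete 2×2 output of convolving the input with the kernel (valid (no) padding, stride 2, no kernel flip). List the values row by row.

-19 -20
-2 -10

Output[0,0]: The receptive field on the input at this output position is [15 9 6 / 13 4 15 / 5 16 18]. Elementwise product with the kernel and sum: 9·2 + 15·1 + 16·-1 + 18·-2.
Output[0,1]: The receptive field on the input at this output position is [6 0 4 / 15 5 0 / 18 0 10]. Elementwise product with the kernel and sum: 0·2 + 0·1 + 0·-1 + 10·-2.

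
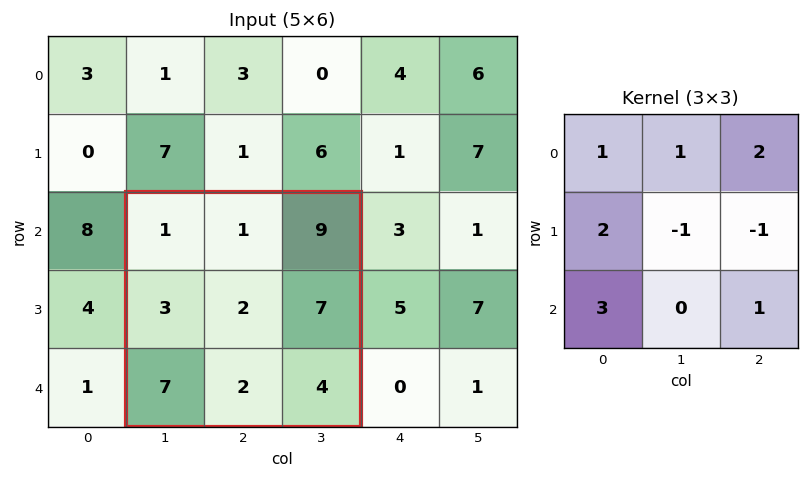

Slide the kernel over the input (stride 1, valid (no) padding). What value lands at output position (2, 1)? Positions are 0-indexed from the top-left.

The receptive field on the input at this output position is [1 1 9 / 3 2 7 / 7 2 4]. Elementwise product with the kernel and sum: 1·1 + 1·1 + 9·2 + 3·2 + 2·-1 + 7·-1 + 7·3 + 4·1.

42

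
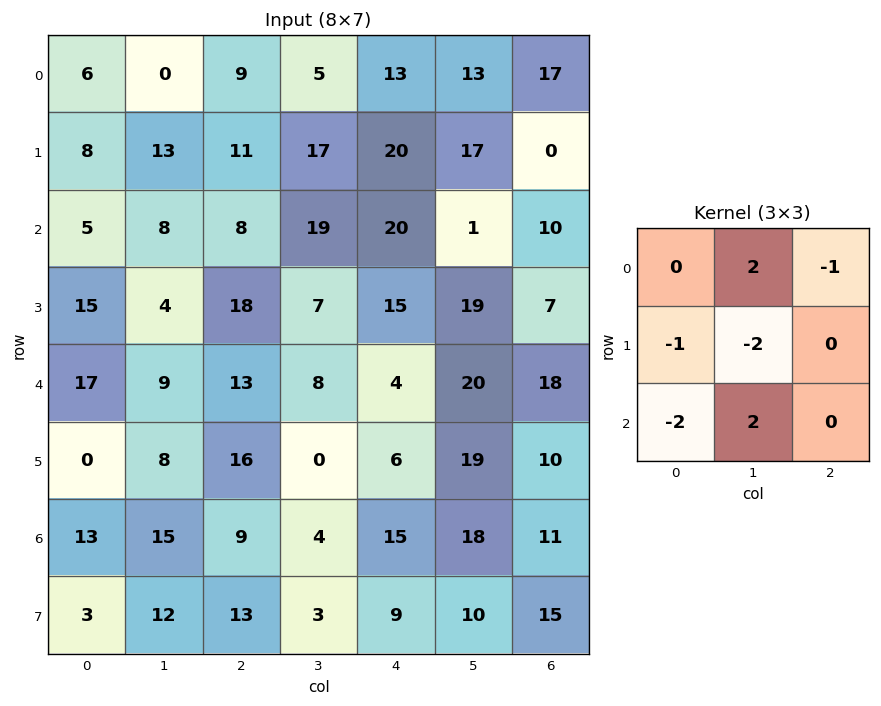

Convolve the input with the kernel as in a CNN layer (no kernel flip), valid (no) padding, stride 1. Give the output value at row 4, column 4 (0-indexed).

-16

The receptive field on the input at this output position is [4 20 18 / 6 19 10 / 15 18 11]. Elementwise product with the kernel and sum: 20·2 + 18·-1 + 6·-1 + 19·-2 + 15·-2 + 18·2.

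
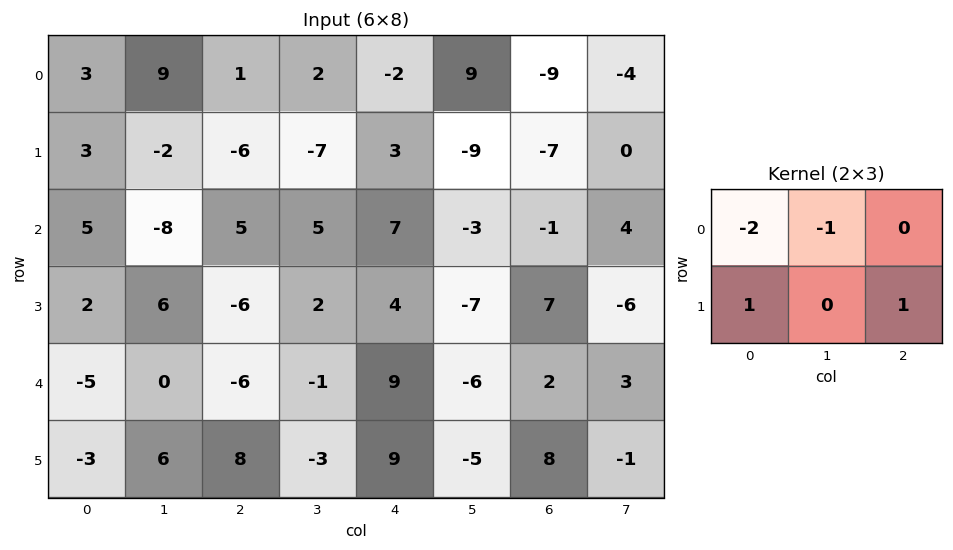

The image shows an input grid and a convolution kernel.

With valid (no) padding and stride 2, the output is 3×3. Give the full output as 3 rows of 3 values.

Output[0,0]: The receptive field on the input at this output position is [3 9 1 / 3 -2 -6]. Elementwise product with the kernel and sum: 3·-2 + 9·-1 + 3·1 + -6·1.
Output[0,1]: The receptive field on the input at this output position is [1 2 -2 / -6 -7 3]. Elementwise product with the kernel and sum: 1·-2 + 2·-1 + -6·1 + 3·1.

-18 -7 -9
-6 -17 0
15 30 5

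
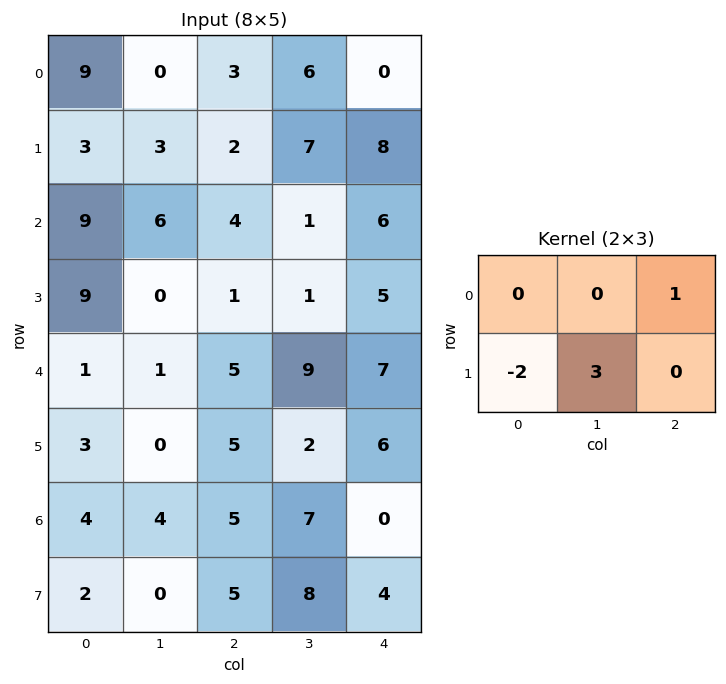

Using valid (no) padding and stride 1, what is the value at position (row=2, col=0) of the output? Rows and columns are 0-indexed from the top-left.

-14

The receptive field on the input at this output position is [9 6 4 / 9 0 1]. Elementwise product with the kernel and sum: 4·1 + 9·-2 + 0·3.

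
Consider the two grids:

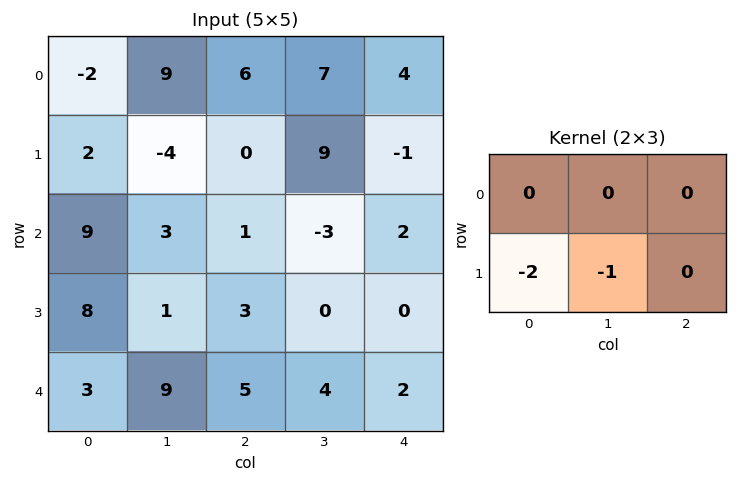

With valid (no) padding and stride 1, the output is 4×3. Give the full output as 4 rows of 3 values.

Output[0,0]: The receptive field on the input at this output position is [-2 9 6 / 2 -4 0]. Elementwise product with the kernel and sum: 2·-2 + -4·-1.
Output[0,1]: The receptive field on the input at this output position is [9 6 7 / -4 0 9]. Elementwise product with the kernel and sum: -4·-2 + 0·-1.

0 8 -9
-21 -7 1
-17 -5 -6
-15 -23 -14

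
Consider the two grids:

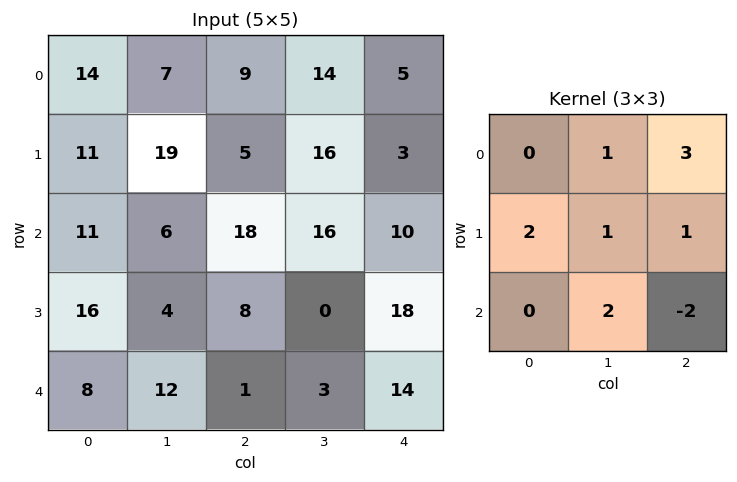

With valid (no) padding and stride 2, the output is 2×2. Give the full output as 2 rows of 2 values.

Output[0,0]: The receptive field on the input at this output position is [14 7 9 / 11 19 5 / 11 6 18]. Elementwise product with the kernel and sum: 7·1 + 9·3 + 11·2 + 19·1 + 5·1 + 6·2 + 18·-2.
Output[0,1]: The receptive field on the input at this output position is [9 14 5 / 5 16 3 / 18 16 10]. Elementwise product with the kernel and sum: 14·1 + 5·3 + 5·2 + 16·1 + 3·1 + 16·2 + 10·-2.

56 70
126 58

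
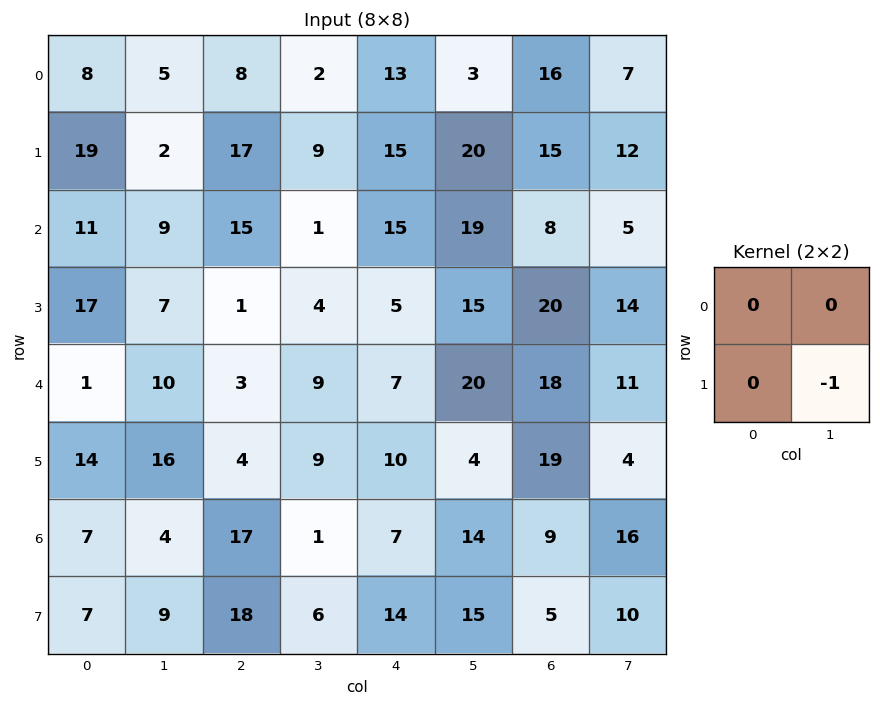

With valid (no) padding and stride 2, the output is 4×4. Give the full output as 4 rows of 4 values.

-2 -9 -20 -12
-7 -4 -15 -14
-16 -9 -4 -4
-9 -6 -15 -10

Output[0,0]: The receptive field on the input at this output position is [8 5 / 19 2]. Elementwise product with the kernel and sum: 2·-1.
Output[0,1]: The receptive field on the input at this output position is [8 2 / 17 9]. Elementwise product with the kernel and sum: 9·-1.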